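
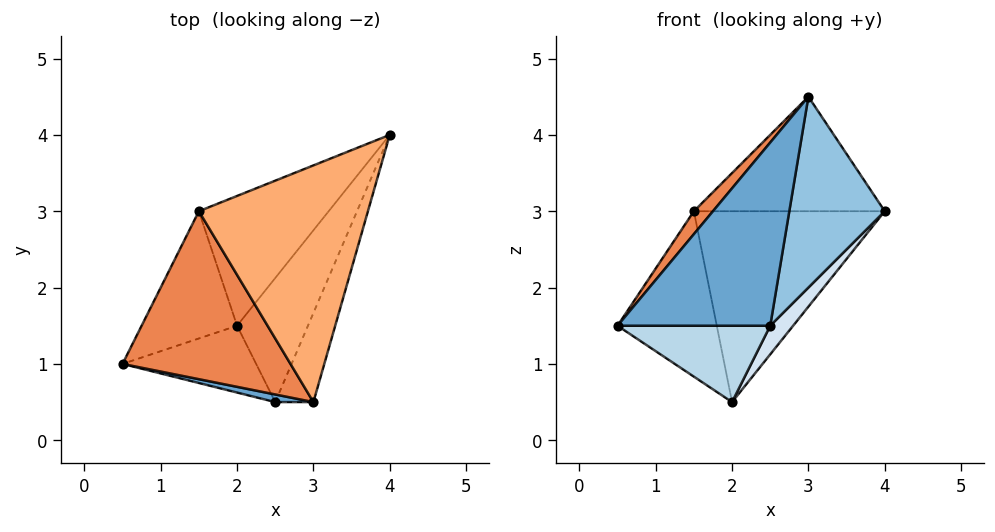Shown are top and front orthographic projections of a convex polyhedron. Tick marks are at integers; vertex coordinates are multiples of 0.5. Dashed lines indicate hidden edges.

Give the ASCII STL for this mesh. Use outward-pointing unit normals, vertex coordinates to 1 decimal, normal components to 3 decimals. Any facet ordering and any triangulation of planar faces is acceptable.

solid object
 facet normal -0.242 -0.969 0.040
  outer loop
   vertex 2.5 0.5 1.5
   vertex 3.0 0.5 4.5
   vertex 0.5 1.0 1.5
  endloop
 endfacet
 facet normal 0.930 -0.332 -0.155
  outer loop
   vertex 2.5 0.5 1.5
   vertex 4.0 4.0 3.0
   vertex 3.0 0.5 4.5
  endloop
 endfacet
 facet normal -0.185 -0.740 -0.647
  outer loop
   vertex 2.0 1.5 0.5
   vertex 2.5 0.5 1.5
   vertex 0.5 1.0 1.5
  endloop
 endfacet
 facet normal 0.832 -0.125 -0.541
  outer loop
   vertex 2.0 1.5 0.5
   vertex 4.0 4.0 3.0
   vertex 2.5 0.5 1.5
  endloop
 endfacet
 facet normal -0.772 -0.086 0.629
  outer loop
   vertex 1.5 3.0 3.0
   vertex 0.5 1.0 1.5
   vertex 3.0 0.5 4.5
  endloop
 endfacet
 facet normal -0.172 0.429 0.887
  outer loop
   vertex 1.5 3.0 3.0
   vertex 3.0 0.5 4.5
   vertex 4.0 4.0 3.0
  endloop
 endfacet
 facet normal -0.557 0.658 -0.506
  outer loop
   vertex 1.5 3.0 3.0
   vertex 2.0 1.5 0.5
   vertex 0.5 1.0 1.5
  endloop
 endfacet
 facet normal -0.314 0.785 -0.534
  outer loop
   vertex 1.5 3.0 3.0
   vertex 4.0 4.0 3.0
   vertex 2.0 1.5 0.5
  endloop
 endfacet
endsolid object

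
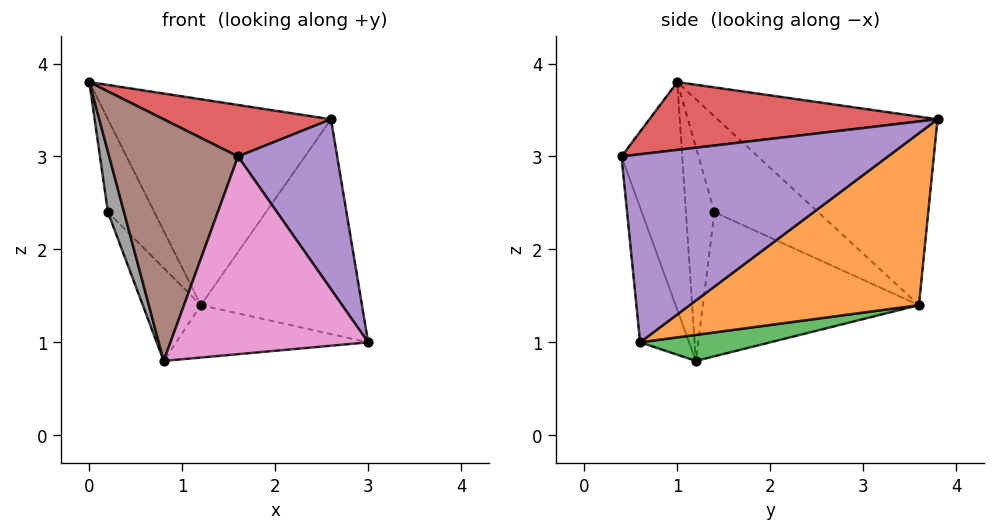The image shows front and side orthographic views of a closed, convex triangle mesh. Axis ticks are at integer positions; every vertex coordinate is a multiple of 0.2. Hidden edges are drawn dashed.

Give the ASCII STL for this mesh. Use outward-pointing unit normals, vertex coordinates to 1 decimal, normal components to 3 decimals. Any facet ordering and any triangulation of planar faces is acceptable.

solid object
 facet normal -0.647 0.656 0.387
  outer loop
   vertex 1.2 3.6 1.4
   vertex 0.0 1.0 3.8
   vertex 2.6 3.8 3.4
  endloop
 endfacet
 facet normal 0.692 0.486 -0.533
  outer loop
   vertex 1.2 3.6 1.4
   vertex 2.6 3.8 3.4
   vertex 3.0 0.6 1.0
  endloop
 endfacet
 facet normal 0.147 0.217 -0.965
  outer loop
   vertex 1.2 3.6 1.4
   vertex 3.0 0.6 1.0
   vertex 0.8 1.2 0.8
  endloop
 endfacet
 facet normal 0.371 -0.215 0.903
  outer loop
   vertex 1.6 0.4 3.0
   vertex 2.6 3.8 3.4
   vertex 0.0 1.0 3.8
  endloop
 endfacet
 facet normal 0.796 -0.296 0.528
  outer loop
   vertex 1.6 0.4 3.0
   vertex 3.0 0.6 1.0
   vertex 2.6 3.8 3.4
  endloop
 endfacet
 facet normal -0.420 -0.891 -0.171
  outer loop
   vertex 1.6 0.4 3.0
   vertex 0.0 1.0 3.8
   vertex 0.8 1.2 0.8
  endloop
 endfacet
 facet normal -0.233 -0.938 -0.257
  outer loop
   vertex 1.6 0.4 3.0
   vertex 0.8 1.2 0.8
   vertex 3.0 0.6 1.0
  endloop
 endfacet
 facet normal -0.842 -0.476 -0.256
  outer loop
   vertex 0.2 1.4 2.4
   vertex 0.8 1.2 0.8
   vertex 0.0 1.0 3.8
  endloop
 endfacet
 facet normal -0.913 0.409 -0.014
  outer loop
   vertex 0.2 1.4 2.4
   vertex 0.0 1.0 3.8
   vertex 1.2 3.6 1.4
  endloop
 endfacet
 facet normal -0.898 0.241 -0.367
  outer loop
   vertex 0.2 1.4 2.4
   vertex 1.2 3.6 1.4
   vertex 0.8 1.2 0.8
  endloop
 endfacet
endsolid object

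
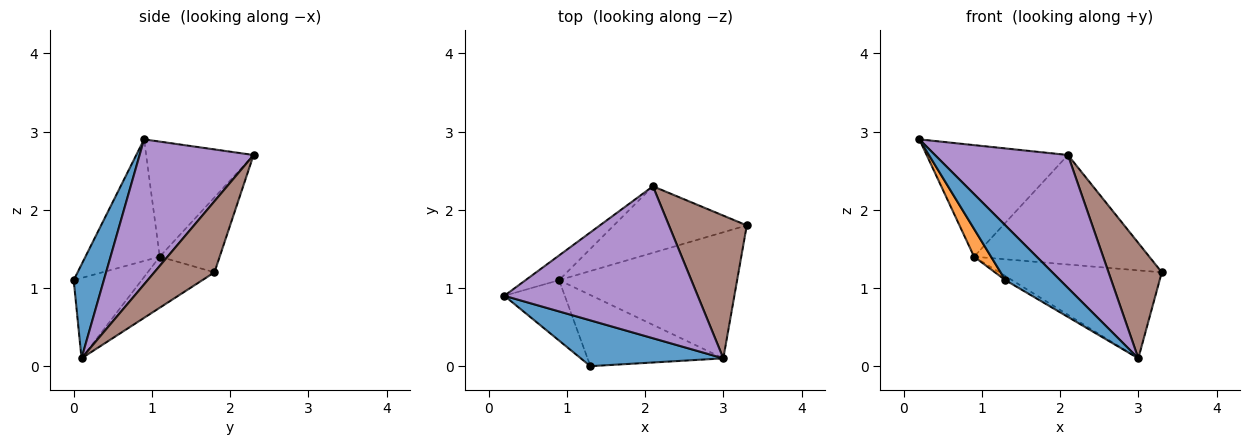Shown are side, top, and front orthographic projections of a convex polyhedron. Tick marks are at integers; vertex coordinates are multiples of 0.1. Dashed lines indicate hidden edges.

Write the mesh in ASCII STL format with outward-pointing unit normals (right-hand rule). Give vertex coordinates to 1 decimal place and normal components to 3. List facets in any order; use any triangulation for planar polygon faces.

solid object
 facet normal 0.389 -0.706 0.591
  outer loop
   vertex 1.3 0.0 1.1
   vertex 3.0 0.1 0.1
   vertex 0.2 0.9 2.9
  endloop
 endfacet
 facet normal -0.877 -0.200 -0.436
  outer loop
   vertex 0.9 1.1 1.4
   vertex 1.3 0.0 1.1
   vertex 0.2 0.9 2.9
  endloop
 endfacet
 facet normal -0.229 0.557 -0.798
  outer loop
   vertex 0.9 1.1 1.4
   vertex 3.3 1.8 1.2
   vertex 3.0 0.1 0.1
  endloop
 endfacet
 facet normal -0.509 0.050 -0.860
  outer loop
   vertex 0.9 1.1 1.4
   vertex 3.0 0.1 0.1
   vertex 1.3 0.0 1.1
  endloop
 endfacet
 facet normal 0.492 -0.573 0.655
  outer loop
   vertex 2.1 2.3 2.7
   vertex 0.2 0.9 2.9
   vertex 3.0 0.1 0.1
  endloop
 endfacet
 facet normal 0.579 -0.512 0.634
  outer loop
   vertex 2.1 2.3 2.7
   vertex 3.0 0.1 0.1
   vertex 3.3 1.8 1.2
  endloop
 endfacet
 facet normal -0.596 0.784 -0.174
  outer loop
   vertex 2.1 2.3 2.7
   vertex 0.9 1.1 1.4
   vertex 0.2 0.9 2.9
  endloop
 endfacet
 facet normal -0.281 0.820 -0.498
  outer loop
   vertex 2.1 2.3 2.7
   vertex 3.3 1.8 1.2
   vertex 0.9 1.1 1.4
  endloop
 endfacet
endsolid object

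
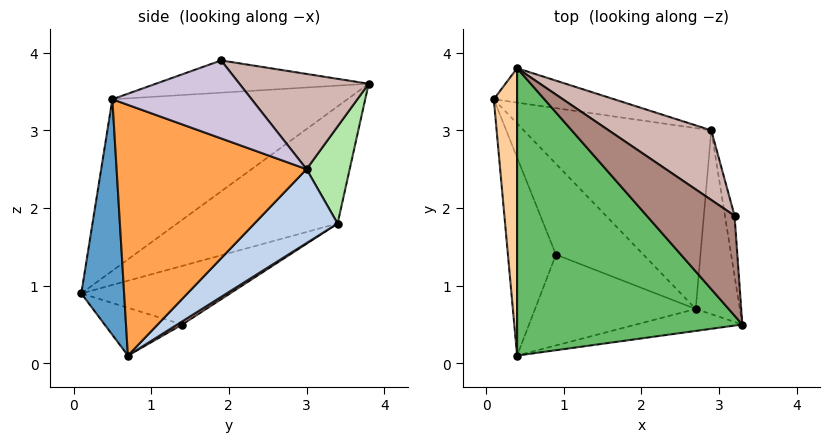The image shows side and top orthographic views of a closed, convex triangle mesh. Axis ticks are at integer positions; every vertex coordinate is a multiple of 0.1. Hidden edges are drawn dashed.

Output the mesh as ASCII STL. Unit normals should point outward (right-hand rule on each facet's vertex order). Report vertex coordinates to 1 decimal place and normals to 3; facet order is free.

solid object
 facet normal 0.219 -0.971 -0.099
  outer loop
   vertex 2.7 0.7 0.1
   vertex 3.3 0.5 3.4
   vertex 0.4 0.1 0.9
  endloop
 endfacet
 facet normal 0.267 0.684 -0.678
  outer loop
   vertex 2.9 3.0 2.5
   vertex 2.7 0.7 0.1
   vertex 0.1 3.4 1.8
  endloop
 endfacet
 facet normal 0.980 0.095 -0.173
  outer loop
   vertex 2.9 3.0 2.5
   vertex 3.3 0.5 3.4
   vertex 2.7 0.7 0.1
  endloop
 endfacet
 facet normal -0.971 -0.141 0.193
  outer loop
   vertex 0.4 3.8 3.6
   vertex 0.1 3.4 1.8
   vertex 0.4 0.1 0.9
  endloop
 endfacet
 facet normal -0.524 -0.502 0.688
  outer loop
   vertex 0.4 3.8 3.6
   vertex 0.4 0.1 0.9
   vertex 3.3 0.5 3.4
  endloop
 endfacet
 facet normal 0.197 0.950 -0.244
  outer loop
   vertex 0.4 3.8 3.6
   vertex 2.9 3.0 2.5
   vertex 0.1 3.4 1.8
  endloop
 endfacet
 facet normal -0.770 0.102 -0.630
  outer loop
   vertex 0.9 1.4 0.5
   vertex 0.4 0.1 0.9
   vertex 0.1 3.4 1.8
  endloop
 endfacet
 facet normal 0.030 0.553 -0.833
  outer loop
   vertex 0.9 1.4 0.5
   vertex 0.1 3.4 1.8
   vertex 2.7 0.7 0.1
  endloop
 endfacet
 facet normal -0.280 -0.182 -0.942
  outer loop
   vertex 0.9 1.4 0.5
   vertex 2.7 0.7 0.1
   vertex 0.4 0.1 0.9
  endloop
 endfacet
 facet normal 0.986 0.114 -0.122
  outer loop
   vertex 3.2 1.9 3.9
   vertex 3.3 0.5 3.4
   vertex 2.9 3.0 2.5
  endloop
 endfacet
 facet normal -0.324 -0.339 0.883
  outer loop
   vertex 3.2 1.9 3.9
   vertex 0.4 3.8 3.6
   vertex 3.3 0.5 3.4
  endloop
 endfacet
 facet normal 0.453 0.745 0.489
  outer loop
   vertex 3.2 1.9 3.9
   vertex 2.9 3.0 2.5
   vertex 0.4 3.8 3.6
  endloop
 endfacet
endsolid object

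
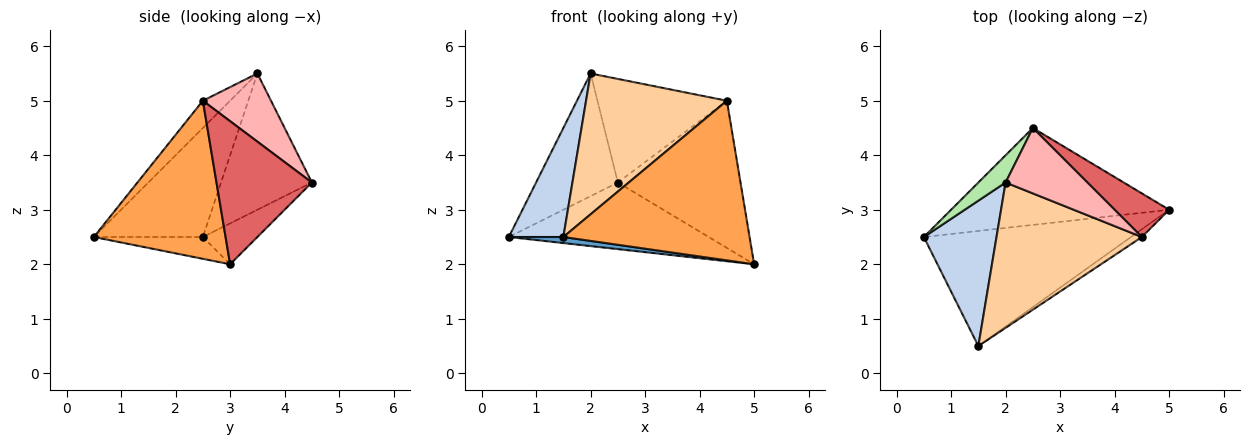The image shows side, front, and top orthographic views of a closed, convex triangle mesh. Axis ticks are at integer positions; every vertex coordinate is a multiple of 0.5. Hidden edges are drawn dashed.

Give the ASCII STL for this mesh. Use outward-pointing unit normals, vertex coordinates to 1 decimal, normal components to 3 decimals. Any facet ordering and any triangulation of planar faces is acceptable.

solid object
 facet normal -0.105 -0.052 -0.993
  outer loop
   vertex 1.5 0.5 2.5
   vertex 0.5 2.5 2.5
   vertex 5.0 3.0 2.0
  endloop
 endfacet
 facet normal -0.768 -0.384 0.512
  outer loop
   vertex 2.0 3.5 5.5
   vertex 0.5 2.5 2.5
   vertex 1.5 0.5 2.5
  endloop
 endfacet
 facet normal 0.577 -0.816 -0.040
  outer loop
   vertex 4.5 2.5 5.0
   vertex 1.5 0.5 2.5
   vertex 5.0 3.0 2.0
  endloop
 endfacet
 facet normal -0.133 -0.690 0.712
  outer loop
   vertex 4.5 2.5 5.0
   vertex 2.0 3.5 5.5
   vertex 1.5 0.5 2.5
  endloop
 endfacet
 facet normal -0.153 0.560 -0.814
  outer loop
   vertex 2.5 4.5 3.5
   vertex 5.0 3.0 2.0
   vertex 0.5 2.5 2.5
  endloop
 endfacet
 facet normal -0.735 0.662 0.147
  outer loop
   vertex 2.5 4.5 3.5
   vertex 0.5 2.5 2.5
   vertex 2.0 3.5 5.5
  endloop
 endfacet
 facet normal 0.598 0.769 0.228
  outer loop
   vertex 2.5 4.5 3.5
   vertex 4.5 2.5 5.0
   vertex 5.0 3.0 2.0
  endloop
 endfacet
 facet normal 0.407 0.772 0.488
  outer loop
   vertex 2.5 4.5 3.5
   vertex 2.0 3.5 5.5
   vertex 4.5 2.5 5.0
  endloop
 endfacet
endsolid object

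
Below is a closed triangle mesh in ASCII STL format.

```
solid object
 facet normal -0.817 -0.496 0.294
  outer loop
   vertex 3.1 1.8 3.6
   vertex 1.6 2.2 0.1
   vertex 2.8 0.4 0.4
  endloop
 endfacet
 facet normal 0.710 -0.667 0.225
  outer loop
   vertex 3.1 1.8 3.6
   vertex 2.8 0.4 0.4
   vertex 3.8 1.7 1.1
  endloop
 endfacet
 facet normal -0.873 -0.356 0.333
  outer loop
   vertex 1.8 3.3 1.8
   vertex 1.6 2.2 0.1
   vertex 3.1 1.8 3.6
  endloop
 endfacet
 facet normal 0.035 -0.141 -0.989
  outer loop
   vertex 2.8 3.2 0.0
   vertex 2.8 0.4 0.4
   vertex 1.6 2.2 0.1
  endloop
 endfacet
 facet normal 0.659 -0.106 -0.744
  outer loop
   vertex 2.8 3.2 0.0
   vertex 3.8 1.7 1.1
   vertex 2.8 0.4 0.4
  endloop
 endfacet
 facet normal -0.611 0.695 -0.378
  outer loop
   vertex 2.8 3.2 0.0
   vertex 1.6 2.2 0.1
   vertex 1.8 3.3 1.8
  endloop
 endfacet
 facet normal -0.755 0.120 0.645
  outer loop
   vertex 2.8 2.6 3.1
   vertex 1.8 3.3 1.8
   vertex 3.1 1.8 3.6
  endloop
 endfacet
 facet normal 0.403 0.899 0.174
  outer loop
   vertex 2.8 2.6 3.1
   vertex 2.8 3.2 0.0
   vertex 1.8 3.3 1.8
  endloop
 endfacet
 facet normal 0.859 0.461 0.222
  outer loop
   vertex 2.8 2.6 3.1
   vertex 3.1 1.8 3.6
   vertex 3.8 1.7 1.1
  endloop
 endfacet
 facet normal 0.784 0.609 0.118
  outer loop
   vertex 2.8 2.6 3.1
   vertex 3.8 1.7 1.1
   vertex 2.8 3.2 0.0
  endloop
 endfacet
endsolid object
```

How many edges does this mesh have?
15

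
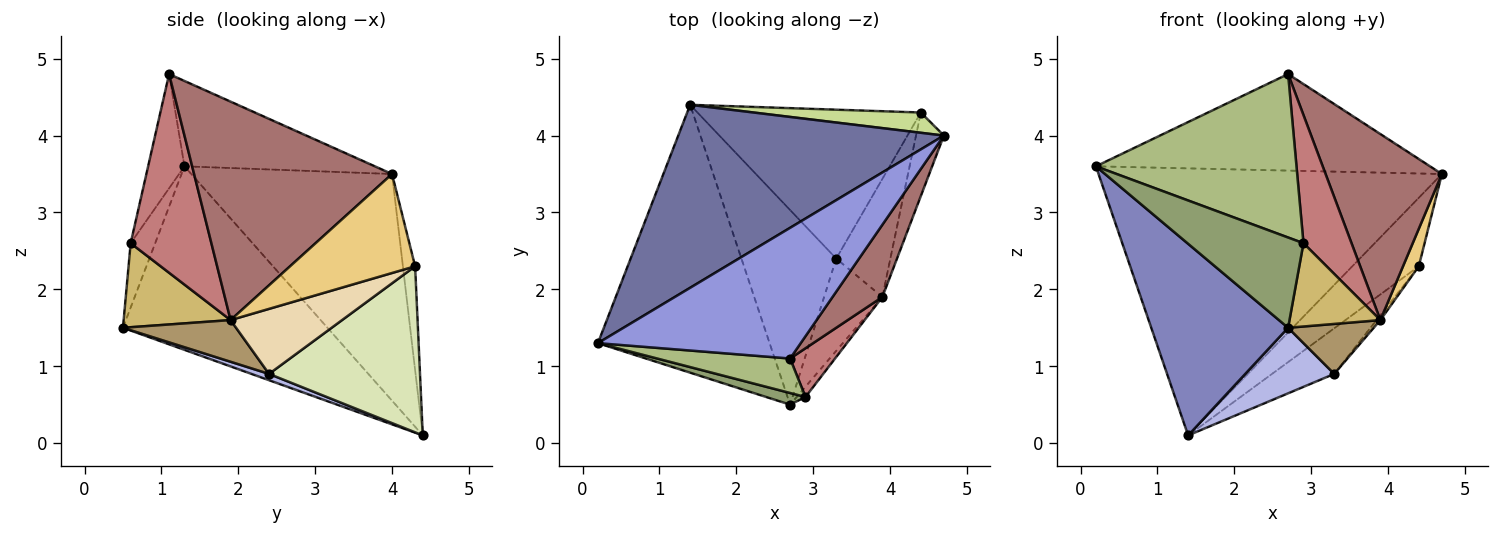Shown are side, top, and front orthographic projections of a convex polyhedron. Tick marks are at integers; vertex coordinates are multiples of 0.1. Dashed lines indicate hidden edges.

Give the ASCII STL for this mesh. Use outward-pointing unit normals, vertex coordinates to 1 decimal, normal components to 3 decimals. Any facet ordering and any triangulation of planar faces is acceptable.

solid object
 facet normal -0.434 0.743 0.509
  outer loop
   vertex 1.4 4.4 0.1
   vertex 0.2 1.3 3.6
   vertex 4.7 4.0 3.5
  endloop
 endfacet
 facet normal -0.656 -0.439 -0.614
  outer loop
   vertex 2.7 0.5 1.5
   vertex 0.2 1.3 3.6
   vertex 1.4 4.4 0.1
  endloop
 endfacet
 facet normal -0.321 0.563 0.762
  outer loop
   vertex 2.7 1.1 4.8
   vertex 4.7 4.0 3.5
   vertex 0.2 1.3 3.6
  endloop
 endfacet
 facet normal 0.063 -0.319 -0.946
  outer loop
   vertex 3.3 2.4 0.9
   vertex 2.7 0.5 1.5
   vertex 1.4 4.4 0.1
  endloop
 endfacet
 facet normal -0.205 -0.971 0.126
  outer loop
   vertex 2.9 0.6 2.6
   vertex 0.2 1.3 3.6
   vertex 2.7 0.5 1.5
  endloop
 endfacet
 facet normal -0.175 -0.963 0.203
  outer loop
   vertex 2.9 0.6 2.6
   vertex 2.7 1.1 4.8
   vertex 0.2 1.3 3.6
  endloop
 endfacet
 facet normal -0.173 0.944 0.279
  outer loop
   vertex 4.4 4.3 2.3
   vertex 1.4 4.4 0.1
   vertex 4.7 4.0 3.5
  endloop
 endfacet
 facet normal 0.579 0.239 -0.779
  outer loop
   vertex 4.4 4.3 2.3
   vertex 3.3 2.4 0.9
   vertex 1.4 4.4 0.1
  endloop
 endfacet
 facet normal 0.532 -0.403 -0.744
  outer loop
   vertex 3.9 1.9 1.6
   vertex 2.7 0.5 1.5
   vertex 3.3 2.4 0.9
  endloop
 endfacet
 facet normal 0.760 -0.645 -0.079
  outer loop
   vertex 3.9 1.9 1.6
   vertex 2.9 0.6 2.6
   vertex 2.7 0.5 1.5
  endloop
 endfacet
 facet normal 0.956 -0.121 -0.269
  outer loop
   vertex 3.9 1.9 1.6
   vertex 4.4 4.3 2.3
   vertex 4.7 4.0 3.5
  endloop
 endfacet
 facet normal 0.768 0.026 -0.640
  outer loop
   vertex 3.9 1.9 1.6
   vertex 3.3 2.4 0.9
   vertex 4.4 4.3 2.3
  endloop
 endfacet
 facet normal 0.846 -0.497 0.193
  outer loop
   vertex 3.9 1.9 1.6
   vertex 4.7 4.0 3.5
   vertex 2.7 1.1 4.8
  endloop
 endfacet
 facet normal 0.844 -0.502 0.191
  outer loop
   vertex 3.9 1.9 1.6
   vertex 2.7 1.1 4.8
   vertex 2.9 0.6 2.6
  endloop
 endfacet
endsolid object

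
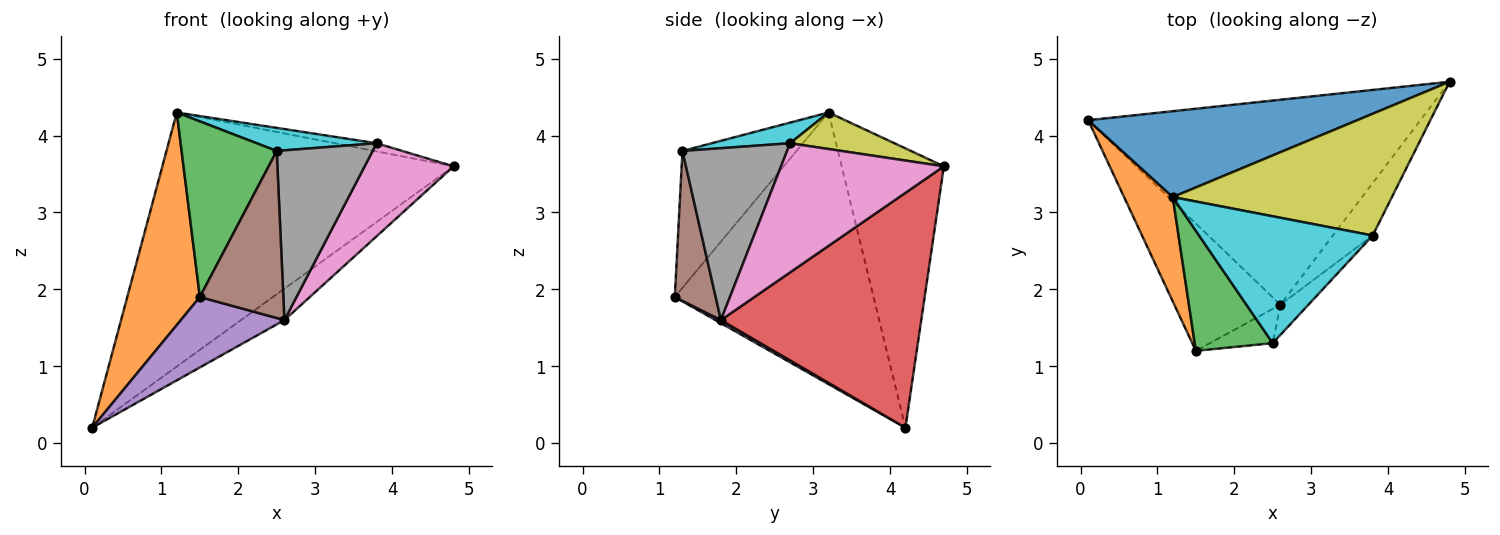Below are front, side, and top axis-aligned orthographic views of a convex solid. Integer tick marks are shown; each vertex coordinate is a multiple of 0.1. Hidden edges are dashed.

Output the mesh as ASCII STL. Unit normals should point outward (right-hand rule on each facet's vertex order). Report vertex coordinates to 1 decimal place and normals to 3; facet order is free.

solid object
 facet normal -0.315 0.899 0.304
  outer loop
   vertex 1.2 3.2 4.3
   vertex 4.8 4.7 3.6
   vertex 0.1 4.2 0.2
  endloop
 endfacet
 facet normal -0.926 -0.338 0.166
  outer loop
   vertex 1.2 3.2 4.3
   vertex 0.1 4.2 0.2
   vertex 1.5 1.2 1.9
  endloop
 endfacet
 facet normal -0.703 -0.587 0.401
  outer loop
   vertex 2.5 1.3 3.8
   vertex 1.2 3.2 4.3
   vertex 1.5 1.2 1.9
  endloop
 endfacet
 facet normal 0.573 0.124 -0.810
  outer loop
   vertex 2.6 1.8 1.6
   vertex 0.1 4.2 0.2
   vertex 4.8 4.7 3.6
  endloop
 endfacet
 facet normal 0.025 -0.484 -0.875
  outer loop
   vertex 2.6 1.8 1.6
   vertex 1.5 1.2 1.9
   vertex 0.1 4.2 0.2
  endloop
 endfacet
 facet normal 0.432 -0.883 -0.181
  outer loop
   vertex 2.6 1.8 1.6
   vertex 2.5 1.3 3.8
   vertex 1.5 1.2 1.9
  endloop
 endfacet
 facet normal 0.847 -0.463 -0.261
  outer loop
   vertex 3.8 2.7 3.9
   vertex 2.6 1.8 1.6
   vertex 4.8 4.7 3.6
  endloop
 endfacet
 facet normal 0.732 -0.671 -0.119
  outer loop
   vertex 3.8 2.7 3.9
   vertex 2.5 1.3 3.8
   vertex 2.6 1.8 1.6
  endloop
 endfacet
 facet normal 0.164 0.066 0.984
  outer loop
   vertex 3.8 2.7 3.9
   vertex 4.8 4.7 3.6
   vertex 1.2 3.2 4.3
  endloop
 endfacet
 facet normal 0.116 -0.178 0.977
  outer loop
   vertex 3.8 2.7 3.9
   vertex 1.2 3.2 4.3
   vertex 2.5 1.3 3.8
  endloop
 endfacet
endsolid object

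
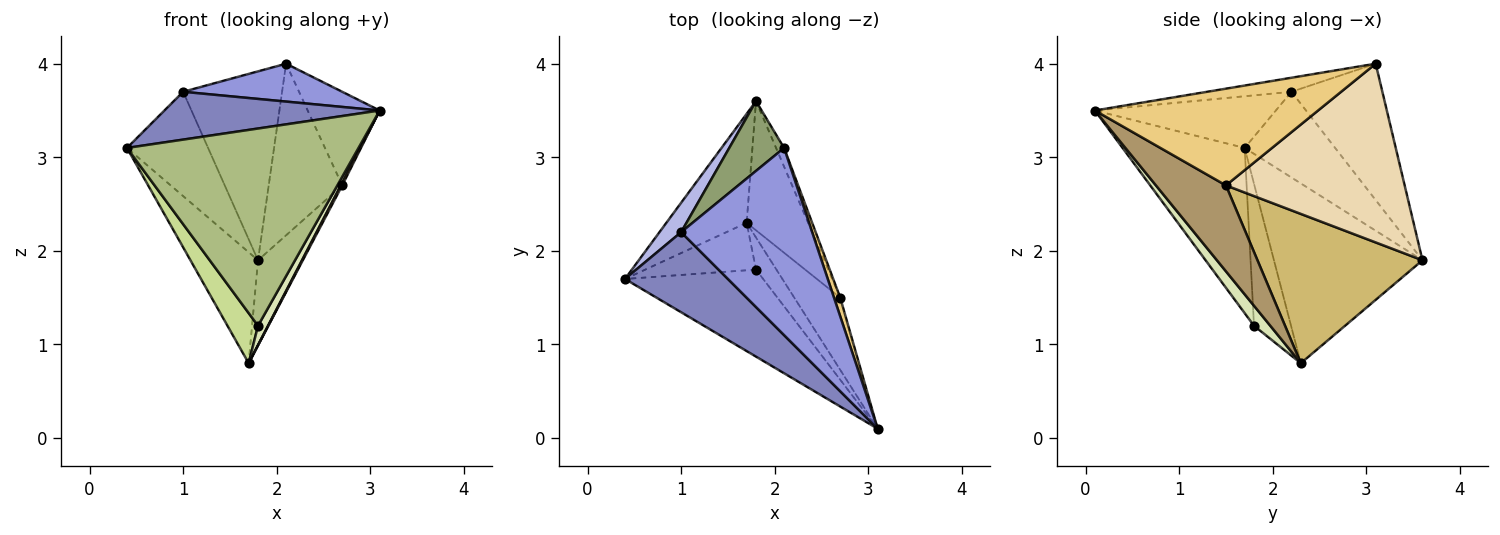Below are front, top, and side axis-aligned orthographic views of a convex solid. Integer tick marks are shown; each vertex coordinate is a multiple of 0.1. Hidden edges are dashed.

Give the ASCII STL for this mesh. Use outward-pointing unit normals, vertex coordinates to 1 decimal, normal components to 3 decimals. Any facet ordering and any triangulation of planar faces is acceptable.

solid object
 facet normal -0.843 0.384 -0.377
  outer loop
   vertex 1.7 2.3 0.8
   vertex 0.4 1.7 3.1
   vertex 1.8 3.6 1.9
  endloop
 endfacet
 facet normal -0.396 -0.471 0.788
  outer loop
   vertex 1.0 2.2 3.7
   vertex 0.4 1.7 3.1
   vertex 3.1 0.1 3.5
  endloop
 endfacet
 facet normal -0.104 -0.197 0.975
  outer loop
   vertex 1.0 2.2 3.7
   vertex 3.1 0.1 3.5
   vertex 2.1 3.1 4.0
  endloop
 endfacet
 facet normal -0.732 0.656 0.185
  outer loop
   vertex 1.0 2.2 3.7
   vertex 1.8 3.6 1.9
   vertex 0.4 1.7 3.1
  endloop
 endfacet
 facet normal -0.653 0.711 0.262
  outer loop
   vertex 1.0 2.2 3.7
   vertex 2.1 3.1 4.0
   vertex 1.8 3.6 1.9
  endloop
 endfacet
 facet normal -0.434 -0.824 -0.364
  outer loop
   vertex 1.8 1.8 1.2
   vertex 3.1 0.1 3.5
   vertex 0.4 1.7 3.1
  endloop
 endfacet
 facet normal -0.661 -0.545 -0.516
  outer loop
   vertex 1.8 1.8 1.2
   vertex 0.4 1.7 3.1
   vertex 1.7 2.3 0.8
  endloop
 endfacet
 facet normal 0.642 -0.396 -0.656
  outer loop
   vertex 1.8 1.8 1.2
   vertex 1.7 2.3 0.8
   vertex 3.1 0.1 3.5
  endloop
 endfacet
 facet normal 0.882 -0.017 -0.471
  outer loop
   vertex 2.7 1.5 2.7
   vertex 3.1 0.1 3.5
   vertex 1.7 2.3 0.8
  endloop
 endfacet
 facet normal 0.897 0.244 -0.369
  outer loop
   vertex 2.7 1.5 2.7
   vertex 1.7 2.3 0.8
   vertex 1.8 3.6 1.9
  endloop
 endfacet
 facet normal 0.950 0.306 0.061
  outer loop
   vertex 2.7 1.5 2.7
   vertex 2.1 3.1 4.0
   vertex 3.1 0.1 3.5
  endloop
 endfacet
 facet normal 0.924 0.380 -0.041
  outer loop
   vertex 2.7 1.5 2.7
   vertex 1.8 3.6 1.9
   vertex 2.1 3.1 4.0
  endloop
 endfacet
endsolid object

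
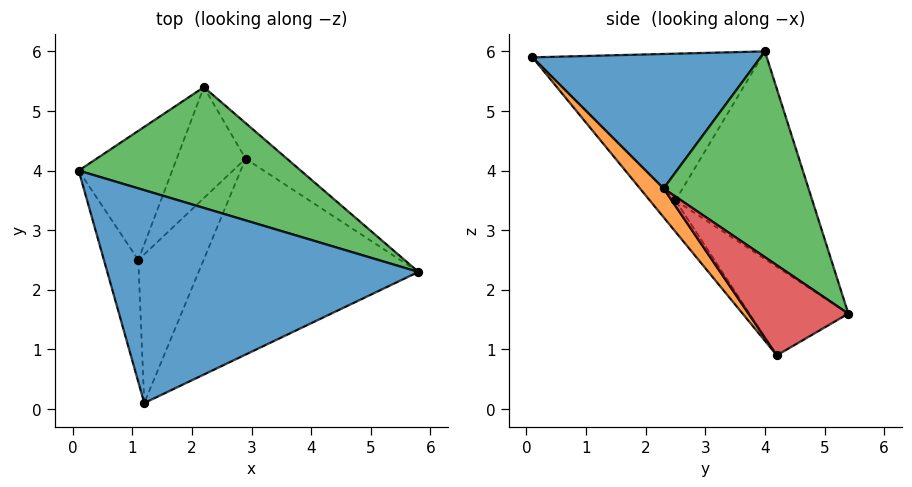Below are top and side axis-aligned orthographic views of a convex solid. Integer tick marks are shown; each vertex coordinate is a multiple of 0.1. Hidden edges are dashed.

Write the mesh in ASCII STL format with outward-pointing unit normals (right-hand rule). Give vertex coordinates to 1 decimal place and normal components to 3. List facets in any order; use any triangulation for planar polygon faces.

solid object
 facet normal 0.395 0.088 0.914
  outer loop
   vertex 1.2 0.1 5.9
   vertex 5.8 2.3 3.7
   vertex 0.1 4.0 6.0
  endloop
 endfacet
 facet normal 0.081 -0.784 -0.615
  outer loop
   vertex 2.9 4.2 0.9
   vertex 5.8 2.3 3.7
   vertex 1.2 0.1 5.9
  endloop
 endfacet
 facet normal 0.417 0.789 0.450
  outer loop
   vertex 2.2 5.4 1.6
   vertex 0.1 4.0 6.0
   vertex 5.8 2.3 3.7
  endloop
 endfacet
 facet normal 0.719 0.612 -0.330
  outer loop
   vertex 2.2 5.4 1.6
   vertex 5.8 2.3 3.7
   vertex 2.9 4.2 0.9
  endloop
 endfacet
 facet normal -0.940 -0.260 -0.220
  outer loop
   vertex 1.1 2.5 3.5
   vertex 1.2 0.1 5.9
   vertex 0.1 4.0 6.0
  endloop
 endfacet
 facet normal -0.319 -0.677 -0.663
  outer loop
   vertex 1.1 2.5 3.5
   vertex 2.9 4.2 0.9
   vertex 1.2 0.1 5.9
  endloop
 endfacet
 facet normal -0.909 0.077 -0.410
  outer loop
   vertex 1.1 2.5 3.5
   vertex 0.1 4.0 6.0
   vertex 2.2 5.4 1.6
  endloop
 endfacet
 facet normal -0.785 -0.102 -0.610
  outer loop
   vertex 1.1 2.5 3.5
   vertex 2.2 5.4 1.6
   vertex 2.9 4.2 0.9
  endloop
 endfacet
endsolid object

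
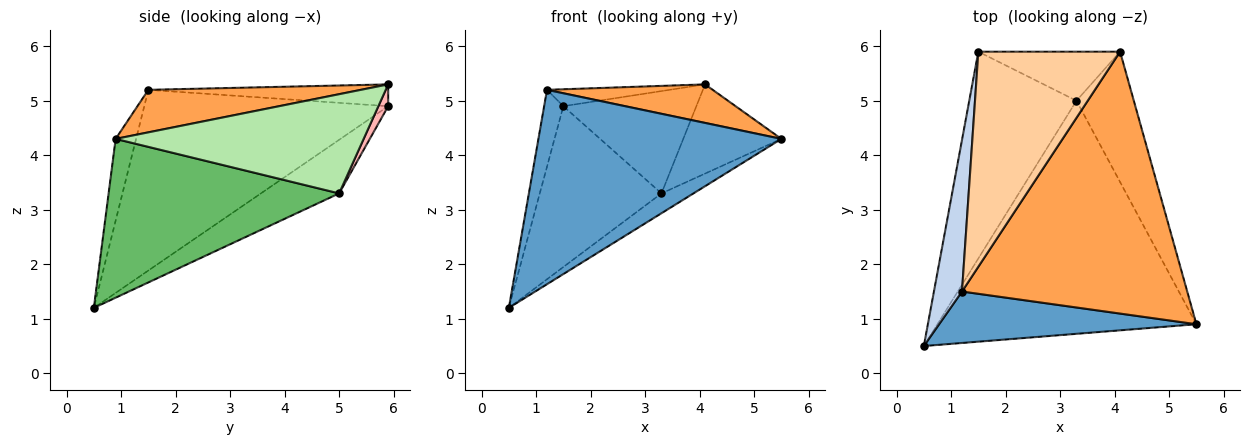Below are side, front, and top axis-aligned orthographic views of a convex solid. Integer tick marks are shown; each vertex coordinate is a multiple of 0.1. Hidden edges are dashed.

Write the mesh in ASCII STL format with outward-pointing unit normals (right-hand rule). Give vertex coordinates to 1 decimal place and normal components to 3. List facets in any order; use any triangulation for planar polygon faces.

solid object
 facet normal -0.081 -0.964 0.255
  outer loop
   vertex 1.2 1.5 5.2
   vertex 0.5 0.5 1.2
   vertex 5.5 0.9 4.3
  endloop
 endfacet
 facet normal -0.985 0.078 0.153
  outer loop
   vertex 1.2 1.5 5.2
   vertex 1.5 5.9 4.9
   vertex 0.5 0.5 1.2
  endloop
 endfacet
 facet normal 0.184 -0.143 0.973
  outer loop
   vertex 1.2 1.5 5.2
   vertex 5.5 0.9 4.3
   vertex 4.1 5.9 5.3
  endloop
 endfacet
 facet normal -0.152 0.078 0.985
  outer loop
   vertex 1.2 1.5 5.2
   vertex 4.1 5.9 5.3
   vertex 1.5 5.9 4.9
  endloop
 endfacet
 facet normal 0.521 0.072 -0.850
  outer loop
   vertex 3.3 5.0 3.3
   vertex 5.5 0.9 4.3
   vertex 0.5 0.5 1.2
  endloop
 endfacet
 facet normal 0.819 0.324 -0.473
  outer loop
   vertex 3.3 5.0 3.3
   vertex 4.1 5.9 5.3
   vertex 5.5 0.9 4.3
  endloop
 endfacet
 facet normal -0.367 0.571 -0.734
  outer loop
   vertex 3.3 5.0 3.3
   vertex 0.5 0.5 1.2
   vertex 1.5 5.9 4.9
  endloop
 endfacet
 facet normal 0.066 0.900 -0.431
  outer loop
   vertex 3.3 5.0 3.3
   vertex 1.5 5.9 4.9
   vertex 4.1 5.9 5.3
  endloop
 endfacet
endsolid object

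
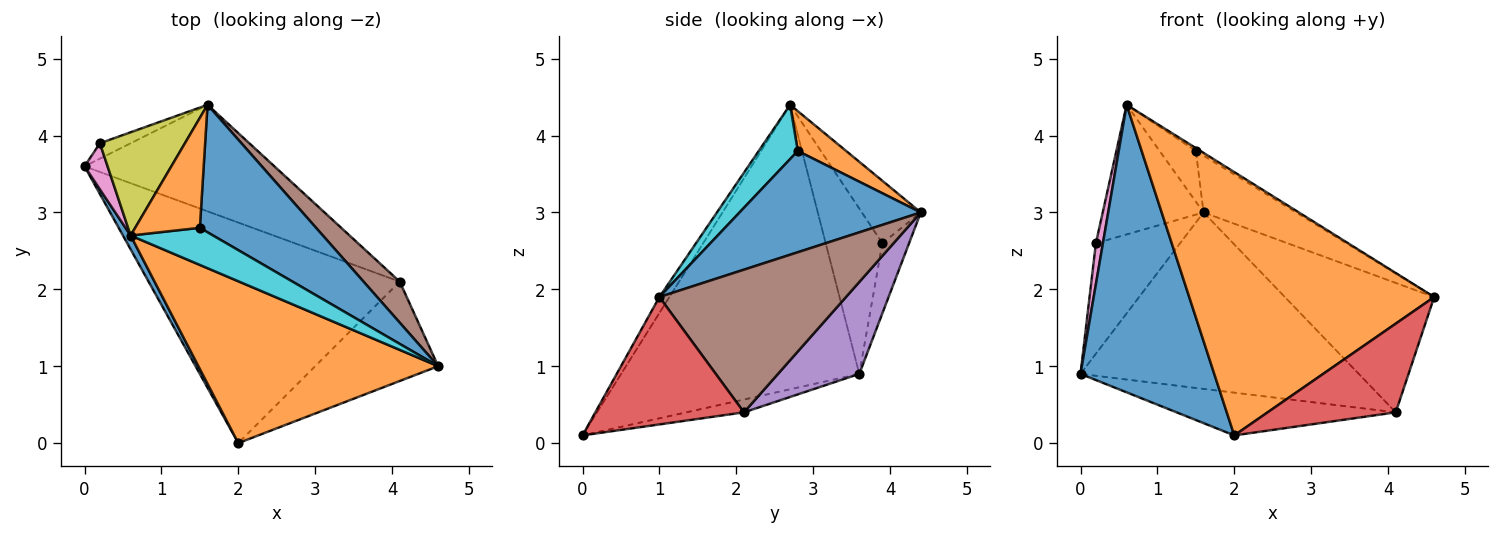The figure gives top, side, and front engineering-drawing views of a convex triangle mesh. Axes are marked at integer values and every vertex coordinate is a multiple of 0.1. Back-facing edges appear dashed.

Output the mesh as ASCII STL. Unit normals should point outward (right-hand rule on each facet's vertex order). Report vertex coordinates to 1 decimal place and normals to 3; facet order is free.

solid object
 facet normal -0.872 -0.490 0.024
  outer loop
   vertex 0.6 2.7 4.4
   vertex 0.0 3.6 0.9
   vertex 2.0 0.0 0.1
  endloop
 endfacet
 facet normal -0.035 -0.851 0.523
  outer loop
   vertex 0.6 2.7 4.4
   vertex 2.0 0.0 0.1
   vertex 4.6 1.0 1.9
  endloop
 endfacet
 facet normal -0.050 0.190 -0.980
  outer loop
   vertex 4.1 2.1 0.4
   vertex 2.0 0.0 0.1
   vertex 0.0 3.6 0.9
  endloop
 endfacet
 facet normal 0.611 -0.527 -0.590
  outer loop
   vertex 4.1 2.1 0.4
   vertex 4.6 1.0 1.9
   vertex 2.0 0.0 0.1
  endloop
 endfacet
 facet normal 0.243 0.831 -0.501
  outer loop
   vertex 4.1 2.1 0.4
   vertex 0.0 3.6 0.9
   vertex 1.6 4.4 3.0
  endloop
 endfacet
 facet normal 0.766 0.613 0.194
  outer loop
   vertex 4.1 2.1 0.4
   vertex 1.6 4.4 3.0
   vertex 4.6 1.0 1.9
  endloop
 endfacet
 facet normal -0.983 -0.122 0.137
  outer loop
   vertex 0.2 3.9 2.6
   vertex 0.0 3.6 0.9
   vertex 0.6 2.7 4.4
  endloop
 endfacet
 facet normal -0.300 0.945 -0.131
  outer loop
   vertex 0.2 3.9 2.6
   vertex 1.6 4.4 3.0
   vertex 0.0 3.6 0.9
  endloop
 endfacet
 facet normal -0.416 0.711 0.567
  outer loop
   vertex 0.2 3.9 2.6
   vertex 0.6 2.7 4.4
   vertex 1.6 4.4 3.0
  endloop
 endfacet
 facet normal 0.549 0.065 0.834
  outer loop
   vertex 1.5 2.8 3.8
   vertex 0.6 2.7 4.4
   vertex 4.6 1.0 1.9
  endloop
 endfacet
 facet normal 0.623 0.318 0.715
  outer loop
   vertex 1.5 2.8 3.8
   vertex 4.6 1.0 1.9
   vertex 1.6 4.4 3.0
  endloop
 endfacet
 facet normal 0.488 0.366 0.793
  outer loop
   vertex 1.5 2.8 3.8
   vertex 1.6 4.4 3.0
   vertex 0.6 2.7 4.4
  endloop
 endfacet
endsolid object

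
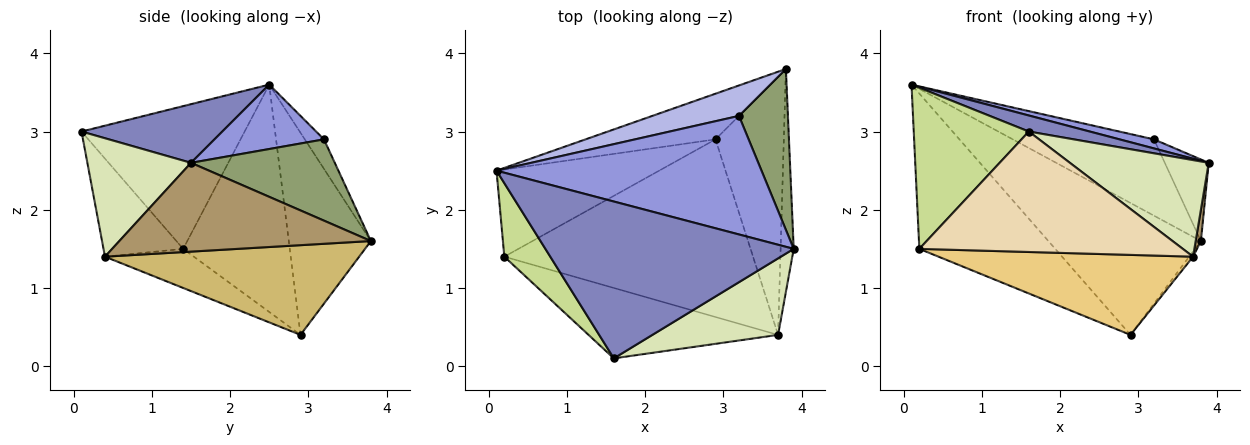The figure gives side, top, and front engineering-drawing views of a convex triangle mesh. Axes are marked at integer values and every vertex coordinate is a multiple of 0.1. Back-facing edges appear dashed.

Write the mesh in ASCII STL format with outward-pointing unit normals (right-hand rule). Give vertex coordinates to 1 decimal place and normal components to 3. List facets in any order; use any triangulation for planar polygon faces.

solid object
 facet normal -0.454 0.842 -0.292
  outer loop
   vertex 2.9 2.9 0.4
   vertex 0.1 2.5 3.6
   vertex 3.8 3.8 1.6
  endloop
 endfacet
 facet normal 0.229 -0.099 0.968
  outer loop
   vertex 1.6 0.1 3.0
   vertex 3.9 1.5 2.6
   vertex 0.1 2.5 3.6
  endloop
 endfacet
 facet normal 0.236 -0.074 0.969
  outer loop
   vertex 3.2 3.2 2.9
   vertex 0.1 2.5 3.6
   vertex 3.9 1.5 2.6
  endloop
 endfacet
 facet normal -0.125 0.922 0.368
  outer loop
   vertex 3.2 3.2 2.9
   vertex 3.8 3.8 1.6
   vertex 0.1 2.5 3.6
  endloop
 endfacet
 facet normal 0.829 0.253 0.499
  outer loop
   vertex 3.2 3.2 2.9
   vertex 3.9 1.5 2.6
   vertex 3.8 3.8 1.6
  endloop
 endfacet
 facet normal -0.564 0.720 -0.404
  outer loop
   vertex 0.2 1.4 1.5
   vertex 0.1 2.5 3.6
   vertex 2.9 2.9 0.4
  endloop
 endfacet
 facet normal -0.790 -0.557 0.254
  outer loop
   vertex 0.2 1.4 1.5
   vertex 1.6 0.1 3.0
   vertex 0.1 2.5 3.6
  endloop
 endfacet
 facet normal 0.505 -0.677 0.536
  outer loop
   vertex 3.7 0.4 1.4
   vertex 3.9 1.5 2.6
   vertex 1.6 0.1 3.0
  endloop
 endfacet
 facet normal 0.989 -0.020 -0.146
  outer loop
   vertex 3.7 0.4 1.4
   vertex 3.8 3.8 1.6
   vertex 3.9 1.5 2.6
  endloop
 endfacet
 facet normal 0.796 0.012 -0.606
  outer loop
   vertex 3.7 0.4 1.4
   vertex 2.9 2.9 0.4
   vertex 3.8 3.8 1.6
  endloop
 endfacet
 facet normal -0.142 -0.406 -0.903
  outer loop
   vertex 3.7 0.4 1.4
   vertex 0.2 1.4 1.5
   vertex 2.9 2.9 0.4
  endloop
 endfacet
 facet normal -0.253 -0.835 -0.488
  outer loop
   vertex 3.7 0.4 1.4
   vertex 1.6 0.1 3.0
   vertex 0.2 1.4 1.5
  endloop
 endfacet
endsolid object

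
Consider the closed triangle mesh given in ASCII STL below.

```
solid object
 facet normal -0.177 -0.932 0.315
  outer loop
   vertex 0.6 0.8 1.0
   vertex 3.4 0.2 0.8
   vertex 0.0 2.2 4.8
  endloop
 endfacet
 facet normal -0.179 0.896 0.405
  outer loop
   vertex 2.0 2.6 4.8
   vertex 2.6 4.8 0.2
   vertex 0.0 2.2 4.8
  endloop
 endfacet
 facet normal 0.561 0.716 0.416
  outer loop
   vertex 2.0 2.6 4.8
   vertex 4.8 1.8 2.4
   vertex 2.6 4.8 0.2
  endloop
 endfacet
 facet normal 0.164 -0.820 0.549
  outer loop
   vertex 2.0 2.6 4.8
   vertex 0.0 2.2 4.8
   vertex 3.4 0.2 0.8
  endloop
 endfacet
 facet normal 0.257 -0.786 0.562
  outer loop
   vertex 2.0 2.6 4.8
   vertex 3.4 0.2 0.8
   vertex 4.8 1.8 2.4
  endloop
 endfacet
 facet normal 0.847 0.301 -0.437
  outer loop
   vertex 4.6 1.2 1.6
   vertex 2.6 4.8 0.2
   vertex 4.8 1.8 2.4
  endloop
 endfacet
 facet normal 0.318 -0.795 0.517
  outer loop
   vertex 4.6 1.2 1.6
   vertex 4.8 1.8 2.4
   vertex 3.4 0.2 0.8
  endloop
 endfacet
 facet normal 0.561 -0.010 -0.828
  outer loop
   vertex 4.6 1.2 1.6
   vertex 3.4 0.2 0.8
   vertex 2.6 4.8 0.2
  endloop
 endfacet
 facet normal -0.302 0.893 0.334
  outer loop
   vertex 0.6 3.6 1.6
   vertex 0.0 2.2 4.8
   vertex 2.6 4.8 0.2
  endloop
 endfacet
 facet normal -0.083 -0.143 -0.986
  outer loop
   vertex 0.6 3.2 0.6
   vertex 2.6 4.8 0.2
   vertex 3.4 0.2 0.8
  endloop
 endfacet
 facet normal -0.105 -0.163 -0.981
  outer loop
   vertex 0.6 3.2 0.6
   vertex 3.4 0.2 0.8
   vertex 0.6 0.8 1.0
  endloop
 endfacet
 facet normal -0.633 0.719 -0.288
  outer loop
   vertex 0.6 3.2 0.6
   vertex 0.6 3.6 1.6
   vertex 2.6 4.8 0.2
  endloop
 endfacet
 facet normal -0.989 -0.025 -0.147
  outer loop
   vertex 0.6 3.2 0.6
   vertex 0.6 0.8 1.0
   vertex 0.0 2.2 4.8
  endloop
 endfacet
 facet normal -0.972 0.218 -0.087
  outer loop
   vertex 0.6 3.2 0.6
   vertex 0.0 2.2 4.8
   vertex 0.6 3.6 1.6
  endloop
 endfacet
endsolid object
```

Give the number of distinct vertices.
9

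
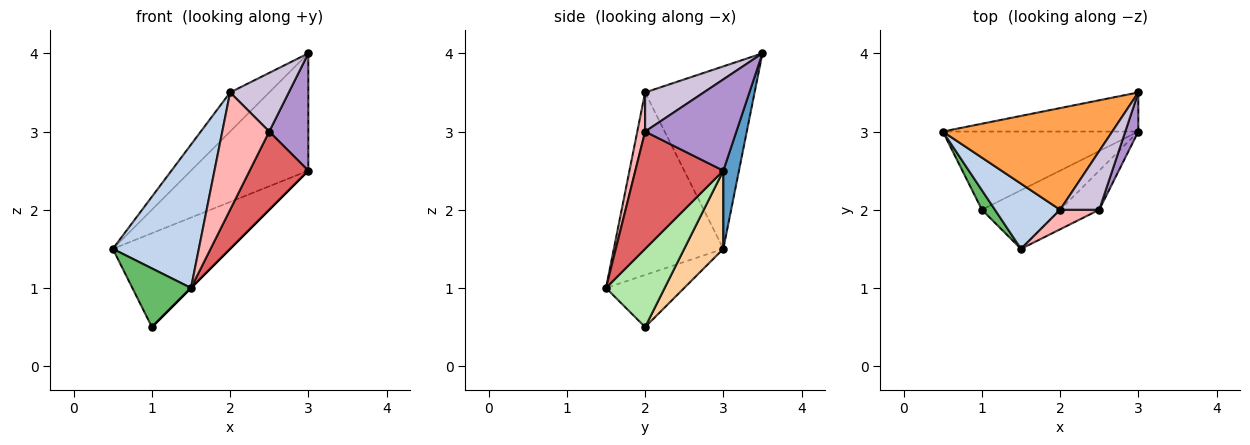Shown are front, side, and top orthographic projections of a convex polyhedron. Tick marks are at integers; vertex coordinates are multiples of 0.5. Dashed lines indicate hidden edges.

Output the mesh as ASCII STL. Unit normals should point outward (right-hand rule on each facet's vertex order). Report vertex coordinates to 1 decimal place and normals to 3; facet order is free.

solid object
 facet normal 0.125 0.941 -0.314
  outer loop
   vertex 3.0 3.5 4.0
   vertex 3.0 3.0 2.5
   vertex 0.5 3.0 1.5
  endloop
 endfacet
 facet normal -0.757 -0.595 0.270
  outer loop
   vertex 2.0 2.0 3.5
   vertex 0.5 3.0 1.5
   vertex 1.5 1.5 1.0
  endloop
 endfacet
 facet normal -0.709 0.253 0.658
  outer loop
   vertex 2.0 2.0 3.5
   vertex 3.0 3.5 4.0
   vertex 0.5 3.0 1.5
  endloop
 endfacet
 facet normal 0.248 0.744 -0.620
  outer loop
   vertex 1.0 2.0 0.5
   vertex 0.5 3.0 1.5
   vertex 3.0 3.0 2.5
  endloop
 endfacet
 facet normal -0.784 -0.588 0.196
  outer loop
   vertex 1.0 2.0 0.5
   vertex 1.5 1.5 1.0
   vertex 0.5 3.0 1.5
  endloop
 endfacet
 facet normal 0.707 0.000 -0.707
  outer loop
   vertex 1.0 2.0 0.5
   vertex 3.0 3.0 2.5
   vertex 1.5 1.5 1.0
  endloop
 endfacet
 facet normal 0.802 -0.535 -0.267
  outer loop
   vertex 2.5 2.0 3.0
   vertex 1.5 1.5 1.0
   vertex 3.0 3.0 2.5
  endloop
 endfacet
 facet normal 0.162 -0.973 0.162
  outer loop
   vertex 2.5 2.0 3.0
   vertex 2.0 2.0 3.5
   vertex 1.5 1.5 1.0
  endloop
 endfacet
 facet normal 0.911 -0.391 0.130
  outer loop
   vertex 2.5 2.0 3.0
   vertex 3.0 3.0 2.5
   vertex 3.0 3.5 4.0
  endloop
 endfacet
 facet normal 0.577 -0.577 0.577
  outer loop
   vertex 2.5 2.0 3.0
   vertex 3.0 3.5 4.0
   vertex 2.0 2.0 3.5
  endloop
 endfacet
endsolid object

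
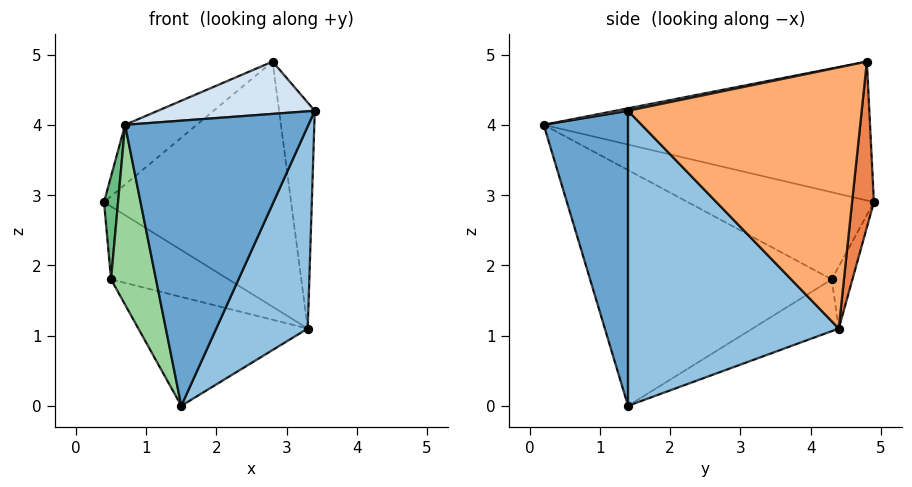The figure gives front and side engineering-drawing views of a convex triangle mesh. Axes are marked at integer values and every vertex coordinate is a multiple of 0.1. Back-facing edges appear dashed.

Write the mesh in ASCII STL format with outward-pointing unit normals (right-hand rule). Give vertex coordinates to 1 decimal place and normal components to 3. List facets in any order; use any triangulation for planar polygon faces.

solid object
 facet normal 0.411 -0.893 -0.186
  outer loop
   vertex 1.5 1.4 0.0
   vertex 3.4 1.4 4.2
   vertex 0.7 0.2 4.0
  endloop
 endfacet
 facet normal 0.847 -0.368 -0.383
  outer loop
   vertex 3.3 4.4 1.1
   vertex 3.4 1.4 4.2
   vertex 1.5 1.4 0.0
  endloop
 endfacet
 facet normal -0.631 0.138 0.764
  outer loop
   vertex 2.8 4.8 4.9
   vertex 0.4 4.9 2.9
   vertex 0.7 0.2 4.0
  endloop
 endfacet
 facet normal 0.016 -0.199 0.980
  outer loop
   vertex 2.8 4.8 4.9
   vertex 0.7 0.2 4.0
   vertex 3.4 1.4 4.2
  endloop
 endfacet
 facet normal 0.115 0.989 -0.089
  outer loop
   vertex 2.8 4.8 4.9
   vertex 3.3 4.4 1.1
   vertex 0.4 4.9 2.9
  endloop
 endfacet
 facet normal 0.982 0.150 0.113
  outer loop
   vertex 2.8 4.8 4.9
   vertex 3.4 1.4 4.2
   vertex 3.3 4.4 1.1
  endloop
 endfacet
 facet normal -0.152 0.862 -0.484
  outer loop
   vertex 0.5 4.3 1.8
   vertex 0.4 4.9 2.9
   vertex 3.3 4.4 1.1
  endloop
 endfacet
 facet normal -0.231 0.454 -0.860
  outer loop
   vertex 0.5 4.3 1.8
   vertex 3.3 4.4 1.1
   vertex 1.5 1.4 0.0
  endloop
 endfacet
 facet normal -0.996 -0.075 -0.050
  outer loop
   vertex 0.5 4.3 1.8
   vertex 0.7 0.2 4.0
   vertex 0.4 4.9 2.9
  endloop
 endfacet
 facet normal -0.953 -0.177 -0.244
  outer loop
   vertex 0.5 4.3 1.8
   vertex 1.5 1.4 0.0
   vertex 0.7 0.2 4.0
  endloop
 endfacet
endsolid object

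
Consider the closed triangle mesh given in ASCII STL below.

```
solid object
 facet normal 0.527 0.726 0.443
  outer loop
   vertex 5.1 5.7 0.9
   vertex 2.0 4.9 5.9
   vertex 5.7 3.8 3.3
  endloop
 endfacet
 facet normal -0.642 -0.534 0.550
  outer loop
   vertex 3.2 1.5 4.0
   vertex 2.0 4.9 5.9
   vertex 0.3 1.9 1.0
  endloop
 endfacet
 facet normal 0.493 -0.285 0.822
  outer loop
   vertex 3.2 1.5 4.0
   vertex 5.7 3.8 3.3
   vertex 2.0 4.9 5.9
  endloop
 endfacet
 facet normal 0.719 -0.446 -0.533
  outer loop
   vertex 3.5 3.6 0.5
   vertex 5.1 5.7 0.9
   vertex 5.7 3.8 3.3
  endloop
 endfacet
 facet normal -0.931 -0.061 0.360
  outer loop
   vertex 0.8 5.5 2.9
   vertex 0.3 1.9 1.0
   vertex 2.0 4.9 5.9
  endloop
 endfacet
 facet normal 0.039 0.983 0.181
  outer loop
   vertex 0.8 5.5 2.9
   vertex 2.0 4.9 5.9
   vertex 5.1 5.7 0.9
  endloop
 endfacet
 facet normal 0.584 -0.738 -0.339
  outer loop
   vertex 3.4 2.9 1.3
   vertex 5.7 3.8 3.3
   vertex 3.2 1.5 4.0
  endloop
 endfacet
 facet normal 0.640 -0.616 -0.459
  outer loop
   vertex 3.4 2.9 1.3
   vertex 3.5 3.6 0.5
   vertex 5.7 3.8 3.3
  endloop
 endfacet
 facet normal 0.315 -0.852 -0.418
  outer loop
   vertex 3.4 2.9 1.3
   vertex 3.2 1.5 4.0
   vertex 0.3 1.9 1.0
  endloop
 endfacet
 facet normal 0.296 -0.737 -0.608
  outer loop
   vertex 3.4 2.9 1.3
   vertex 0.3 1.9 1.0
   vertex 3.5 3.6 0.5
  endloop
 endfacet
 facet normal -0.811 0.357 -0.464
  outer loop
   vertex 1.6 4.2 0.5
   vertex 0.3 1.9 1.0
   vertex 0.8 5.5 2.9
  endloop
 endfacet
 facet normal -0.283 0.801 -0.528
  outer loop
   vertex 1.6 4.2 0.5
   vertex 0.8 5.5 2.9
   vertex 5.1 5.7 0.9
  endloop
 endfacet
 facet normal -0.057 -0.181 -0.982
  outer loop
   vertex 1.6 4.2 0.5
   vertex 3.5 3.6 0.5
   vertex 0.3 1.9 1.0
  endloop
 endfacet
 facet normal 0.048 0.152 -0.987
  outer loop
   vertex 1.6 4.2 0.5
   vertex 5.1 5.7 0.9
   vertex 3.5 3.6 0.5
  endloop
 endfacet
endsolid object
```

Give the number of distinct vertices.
9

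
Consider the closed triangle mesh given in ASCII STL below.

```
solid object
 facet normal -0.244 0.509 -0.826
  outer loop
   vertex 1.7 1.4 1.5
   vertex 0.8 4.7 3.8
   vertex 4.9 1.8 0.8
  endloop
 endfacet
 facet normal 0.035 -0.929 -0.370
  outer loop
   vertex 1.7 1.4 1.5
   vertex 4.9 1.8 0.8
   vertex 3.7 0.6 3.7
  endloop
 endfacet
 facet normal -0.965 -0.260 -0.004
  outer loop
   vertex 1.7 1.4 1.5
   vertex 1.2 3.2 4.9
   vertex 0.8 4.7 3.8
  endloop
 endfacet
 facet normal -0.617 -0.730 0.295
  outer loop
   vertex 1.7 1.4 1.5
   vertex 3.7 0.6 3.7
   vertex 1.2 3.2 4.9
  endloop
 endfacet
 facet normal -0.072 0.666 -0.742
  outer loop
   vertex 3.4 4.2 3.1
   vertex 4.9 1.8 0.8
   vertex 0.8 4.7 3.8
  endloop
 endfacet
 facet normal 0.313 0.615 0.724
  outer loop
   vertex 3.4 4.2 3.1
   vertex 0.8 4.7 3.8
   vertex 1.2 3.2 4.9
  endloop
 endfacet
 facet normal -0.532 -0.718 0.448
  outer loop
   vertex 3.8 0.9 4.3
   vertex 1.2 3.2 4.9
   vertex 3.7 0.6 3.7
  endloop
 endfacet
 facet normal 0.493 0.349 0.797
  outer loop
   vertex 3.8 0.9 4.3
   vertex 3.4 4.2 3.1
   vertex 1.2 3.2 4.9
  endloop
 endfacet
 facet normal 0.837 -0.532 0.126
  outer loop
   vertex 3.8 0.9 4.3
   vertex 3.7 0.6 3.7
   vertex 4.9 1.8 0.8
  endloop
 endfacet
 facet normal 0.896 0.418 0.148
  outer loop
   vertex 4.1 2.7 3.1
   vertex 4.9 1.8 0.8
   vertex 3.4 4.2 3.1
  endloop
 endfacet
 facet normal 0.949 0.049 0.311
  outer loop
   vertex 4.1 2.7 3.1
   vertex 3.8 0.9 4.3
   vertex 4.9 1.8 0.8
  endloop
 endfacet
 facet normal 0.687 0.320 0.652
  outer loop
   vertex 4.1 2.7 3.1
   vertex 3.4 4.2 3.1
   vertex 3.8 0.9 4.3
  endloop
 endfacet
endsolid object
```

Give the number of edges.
18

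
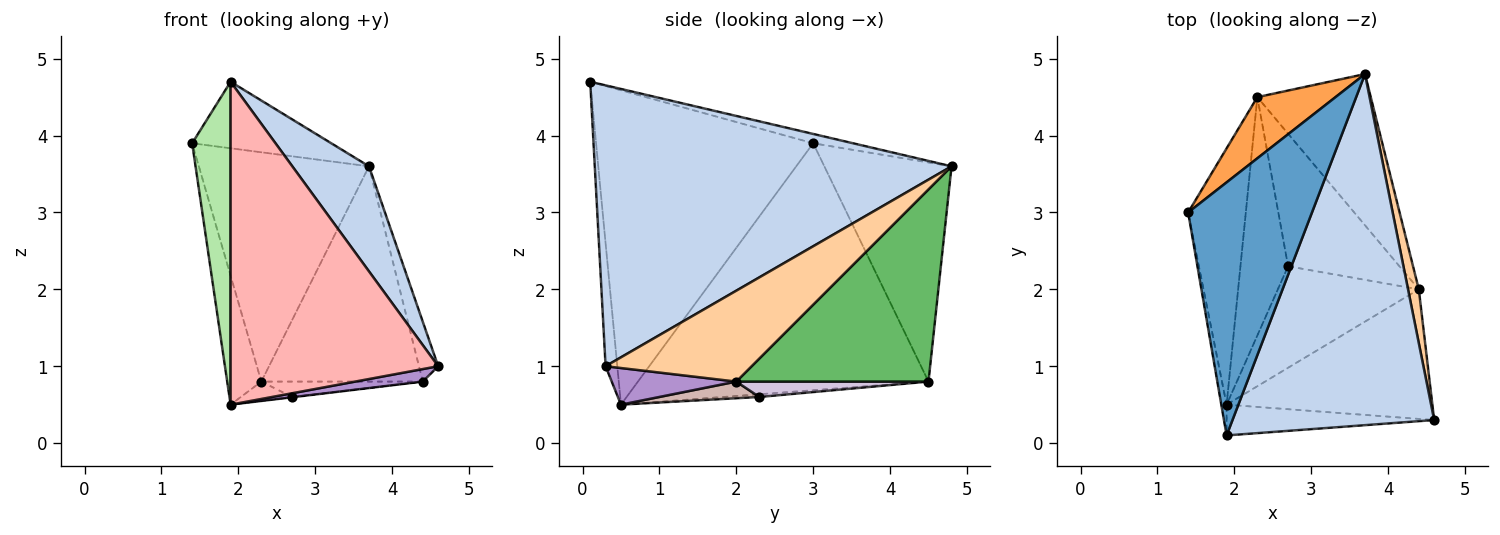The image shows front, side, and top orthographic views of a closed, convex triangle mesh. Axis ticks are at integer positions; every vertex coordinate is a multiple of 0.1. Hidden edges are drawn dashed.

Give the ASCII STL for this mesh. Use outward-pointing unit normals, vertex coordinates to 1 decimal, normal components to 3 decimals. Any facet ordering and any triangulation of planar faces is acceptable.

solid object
 facet normal -0.073 0.254 0.965
  outer loop
   vertex 1.9 0.1 4.7
   vertex 3.7 4.8 3.6
   vertex 1.4 3.0 3.9
  endloop
 endfacet
 facet normal 0.800 -0.172 0.575
  outer loop
   vertex 1.9 0.1 4.7
   vertex 4.6 0.3 1.0
   vertex 3.7 4.8 3.6
  endloop
 endfacet
 facet normal -0.586 0.783 0.209
  outer loop
   vertex 2.3 4.5 0.8
   vertex 1.4 3.0 3.9
   vertex 3.7 4.8 3.6
  endloop
 endfacet
 facet normal 0.985 0.130 0.117
  outer loop
   vertex 4.4 2.0 0.8
   vertex 3.7 4.8 3.6
   vertex 4.6 0.3 1.0
  endloop
 endfacet
 facet normal 0.698 0.586 -0.412
  outer loop
   vertex 4.4 2.0 0.8
   vertex 2.3 4.5 0.8
   vertex 3.7 4.8 3.6
  endloop
 endfacet
 facet normal -0.985 -0.174 -0.017
  outer loop
   vertex 1.9 0.5 0.5
   vertex 1.9 0.1 4.7
   vertex 1.4 3.0 3.9
  endloop
 endfacet
 facet normal -0.967 0.114 -0.226
  outer loop
   vertex 1.9 0.5 0.5
   vertex 1.4 3.0 3.9
   vertex 2.3 4.5 0.8
  endloop
 endfacet
 facet normal -0.056 -0.994 -0.095
  outer loop
   vertex 1.9 0.5 0.5
   vertex 4.6 0.3 1.0
   vertex 1.9 0.1 4.7
  endloop
 endfacet
 facet normal 0.174 -0.095 -0.980
  outer loop
   vertex 1.9 0.5 0.5
   vertex 4.4 2.0 0.8
   vertex 4.6 0.3 1.0
  endloop
 endfacet
 facet normal 0.136 0.114 -0.984
  outer loop
   vertex 2.7 2.3 0.6
   vertex 2.3 4.5 0.8
   vertex 4.4 2.0 0.8
  endloop
 endfacet
 facet normal -0.056 0.080 -0.995
  outer loop
   vertex 2.7 2.3 0.6
   vertex 1.9 0.5 0.5
   vertex 2.3 4.5 0.8
  endloop
 endfacet
 facet normal 0.117 0.003 -0.993
  outer loop
   vertex 2.7 2.3 0.6
   vertex 4.4 2.0 0.8
   vertex 1.9 0.5 0.5
  endloop
 endfacet
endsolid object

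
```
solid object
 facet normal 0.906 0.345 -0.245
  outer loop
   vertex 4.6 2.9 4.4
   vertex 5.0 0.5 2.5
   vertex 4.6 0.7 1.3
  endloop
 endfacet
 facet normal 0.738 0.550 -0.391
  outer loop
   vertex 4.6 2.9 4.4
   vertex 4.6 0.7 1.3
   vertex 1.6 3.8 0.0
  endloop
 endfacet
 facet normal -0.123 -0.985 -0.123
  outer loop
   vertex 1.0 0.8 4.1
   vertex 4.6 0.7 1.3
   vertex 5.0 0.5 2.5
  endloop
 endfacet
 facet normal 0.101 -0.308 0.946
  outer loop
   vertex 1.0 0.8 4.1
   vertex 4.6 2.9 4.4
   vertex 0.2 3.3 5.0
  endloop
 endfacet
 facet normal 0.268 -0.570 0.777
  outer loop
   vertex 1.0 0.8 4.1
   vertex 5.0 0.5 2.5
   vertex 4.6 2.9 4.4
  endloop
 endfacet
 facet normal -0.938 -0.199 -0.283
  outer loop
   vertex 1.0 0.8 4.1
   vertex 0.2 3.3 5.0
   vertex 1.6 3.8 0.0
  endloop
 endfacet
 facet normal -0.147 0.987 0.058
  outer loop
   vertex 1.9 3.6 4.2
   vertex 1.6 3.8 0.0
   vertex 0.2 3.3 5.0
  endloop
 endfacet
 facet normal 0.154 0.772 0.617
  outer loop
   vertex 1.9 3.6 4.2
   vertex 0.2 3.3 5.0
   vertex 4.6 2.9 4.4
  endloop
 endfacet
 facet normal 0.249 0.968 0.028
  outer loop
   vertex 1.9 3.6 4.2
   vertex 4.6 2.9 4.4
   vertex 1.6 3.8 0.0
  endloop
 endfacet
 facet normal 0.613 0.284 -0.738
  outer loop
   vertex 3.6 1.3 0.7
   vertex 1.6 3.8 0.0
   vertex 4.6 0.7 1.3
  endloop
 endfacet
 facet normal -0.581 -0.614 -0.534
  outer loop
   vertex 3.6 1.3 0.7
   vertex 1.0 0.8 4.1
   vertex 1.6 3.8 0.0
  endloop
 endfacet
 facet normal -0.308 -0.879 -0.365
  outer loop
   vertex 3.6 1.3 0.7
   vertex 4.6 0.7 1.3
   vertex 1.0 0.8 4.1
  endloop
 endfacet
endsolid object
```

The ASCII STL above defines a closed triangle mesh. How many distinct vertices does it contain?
8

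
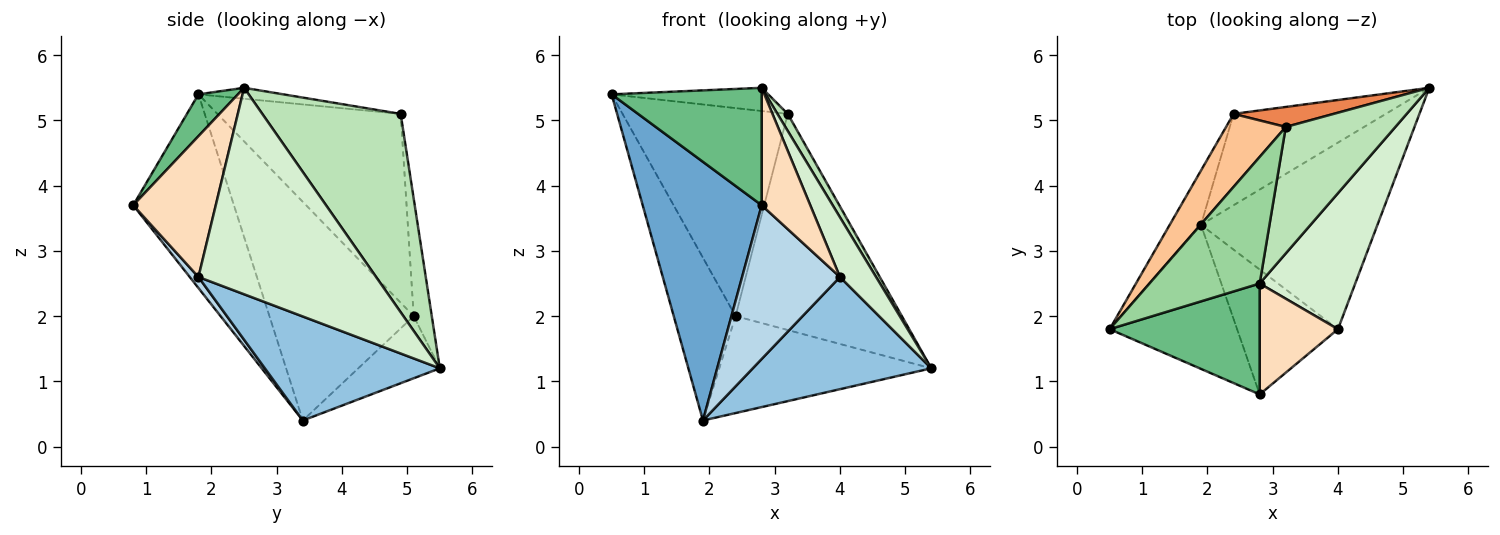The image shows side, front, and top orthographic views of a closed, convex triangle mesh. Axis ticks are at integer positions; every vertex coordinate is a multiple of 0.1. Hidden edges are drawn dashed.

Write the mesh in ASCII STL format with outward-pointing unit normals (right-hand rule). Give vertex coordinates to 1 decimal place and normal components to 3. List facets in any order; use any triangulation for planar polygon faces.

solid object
 facet normal -0.595 -0.702 -0.391
  outer loop
   vertex 1.9 3.4 0.4
   vertex 2.8 0.8 3.7
   vertex 0.5 1.8 5.4
  endloop
 endfacet
 facet normal 0.451 -0.460 -0.765
  outer loop
   vertex 4.0 1.8 2.6
   vertex 1.9 3.4 0.4
   vertex 5.4 5.5 1.2
  endloop
 endfacet
 facet normal 0.069 -0.774 -0.629
  outer loop
   vertex 4.0 1.8 2.6
   vertex 2.8 0.8 3.7
   vertex 1.9 3.4 0.4
  endloop
 endfacet
 facet normal -0.270 0.701 -0.660
  outer loop
   vertex 2.4 5.1 2.0
   vertex 5.4 5.5 1.2
   vertex 1.9 3.4 0.4
  endloop
 endfacet
 facet normal -0.108 0.990 0.092
  outer loop
   vertex 2.4 5.1 2.0
   vertex 3.2 4.9 5.1
   vertex 5.4 5.5 1.2
  endloop
 endfacet
 facet normal -0.911 0.391 -0.130
  outer loop
   vertex 2.4 5.1 2.0
   vertex 1.9 3.4 0.4
   vertex 0.5 1.8 5.4
  endloop
 endfacet
 facet normal -0.723 0.652 0.229
  outer loop
   vertex 2.4 5.1 2.0
   vertex 0.5 1.8 5.4
   vertex 3.2 4.9 5.1
  endloop
 endfacet
 facet normal 0.777 -0.457 0.432
  outer loop
   vertex 2.8 2.5 5.5
   vertex 2.8 0.8 3.7
   vertex 4.0 1.8 2.6
  endloop
 endfacet
 facet normal 0.188 -0.714 0.674
  outer loop
   vertex 2.8 2.5 5.5
   vertex 0.5 1.8 5.4
   vertex 2.8 0.8 3.7
  endloop
 endfacet
 facet normal -0.097 0.179 0.979
  outer loop
   vertex 2.8 2.5 5.5
   vertex 3.2 4.9 5.1
   vertex 0.5 1.8 5.4
  endloop
 endfacet
 facet normal 0.873 -0.065 0.483
  outer loop
   vertex 2.8 2.5 5.5
   vertex 5.4 5.5 1.2
   vertex 3.2 4.9 5.1
  endloop
 endfacet
 facet normal 0.892 -0.181 0.413
  outer loop
   vertex 2.8 2.5 5.5
   vertex 4.0 1.8 2.6
   vertex 5.4 5.5 1.2
  endloop
 endfacet
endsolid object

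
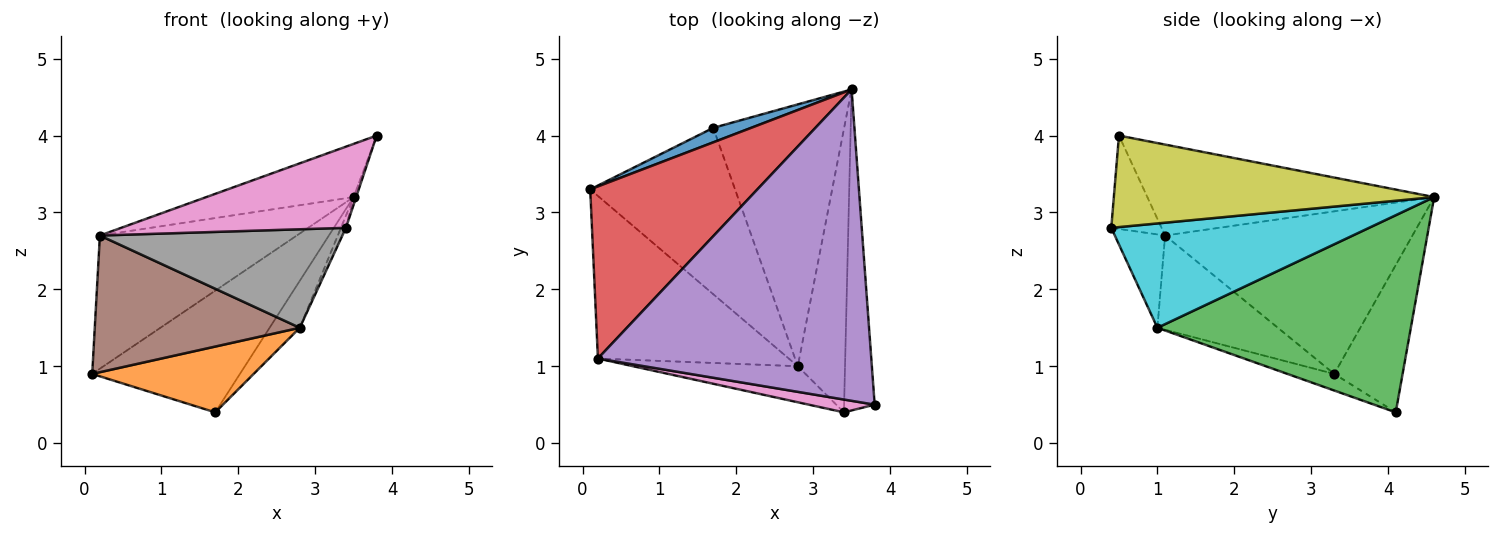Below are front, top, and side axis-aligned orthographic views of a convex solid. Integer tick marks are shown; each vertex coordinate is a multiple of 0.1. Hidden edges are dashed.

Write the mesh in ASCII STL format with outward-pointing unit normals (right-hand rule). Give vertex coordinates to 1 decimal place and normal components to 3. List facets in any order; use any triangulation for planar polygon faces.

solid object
 facet normal -0.418 0.902 0.107
  outer loop
   vertex 1.7 4.1 0.4
   vertex 0.1 3.3 0.9
   vertex 3.5 4.6 3.2
  endloop
 endfacet
 facet normal -0.106 -0.366 -0.925
  outer loop
   vertex 2.8 1.0 1.5
   vertex 0.1 3.3 0.9
   vertex 1.7 4.1 0.4
  endloop
 endfacet
 facet normal 0.829 0.099 -0.551
  outer loop
   vertex 2.8 1.0 1.5
   vertex 1.7 4.1 0.4
   vertex 3.5 4.6 3.2
  endloop
 endfacet
 facet normal -0.610 0.485 0.627
  outer loop
   vertex 0.2 1.1 2.7
   vertex 3.5 4.6 3.2
   vertex 0.1 3.3 0.9
  endloop
 endfacet
 facet normal -0.312 0.160 0.937
  outer loop
   vertex 0.2 1.1 2.7
   vertex 3.8 0.5 4.0
   vertex 3.5 4.6 3.2
  endloop
 endfacet
 facet normal -0.354 -0.602 -0.716
  outer loop
   vertex 0.2 1.1 2.7
   vertex 0.1 3.3 0.9
   vertex 2.8 1.0 1.5
  endloop
 endfacet
 facet normal -0.216 -0.965 0.152
  outer loop
   vertex 3.4 0.4 2.8
   vertex 3.8 0.5 4.0
   vertex 0.2 1.1 2.7
  endloop
 endfacet
 facet normal -0.191 -0.922 -0.337
  outer loop
   vertex 3.4 0.4 2.8
   vertex 0.2 1.1 2.7
   vertex 2.8 1.0 1.5
  endloop
 endfacet
 facet normal 0.948 0.008 -0.317
  outer loop
   vertex 3.4 0.4 2.8
   vertex 3.5 4.6 3.2
   vertex 3.8 0.5 4.0
  endloop
 endfacet
 facet normal 0.911 0.018 -0.412
  outer loop
   vertex 3.4 0.4 2.8
   vertex 2.8 1.0 1.5
   vertex 3.5 4.6 3.2
  endloop
 endfacet
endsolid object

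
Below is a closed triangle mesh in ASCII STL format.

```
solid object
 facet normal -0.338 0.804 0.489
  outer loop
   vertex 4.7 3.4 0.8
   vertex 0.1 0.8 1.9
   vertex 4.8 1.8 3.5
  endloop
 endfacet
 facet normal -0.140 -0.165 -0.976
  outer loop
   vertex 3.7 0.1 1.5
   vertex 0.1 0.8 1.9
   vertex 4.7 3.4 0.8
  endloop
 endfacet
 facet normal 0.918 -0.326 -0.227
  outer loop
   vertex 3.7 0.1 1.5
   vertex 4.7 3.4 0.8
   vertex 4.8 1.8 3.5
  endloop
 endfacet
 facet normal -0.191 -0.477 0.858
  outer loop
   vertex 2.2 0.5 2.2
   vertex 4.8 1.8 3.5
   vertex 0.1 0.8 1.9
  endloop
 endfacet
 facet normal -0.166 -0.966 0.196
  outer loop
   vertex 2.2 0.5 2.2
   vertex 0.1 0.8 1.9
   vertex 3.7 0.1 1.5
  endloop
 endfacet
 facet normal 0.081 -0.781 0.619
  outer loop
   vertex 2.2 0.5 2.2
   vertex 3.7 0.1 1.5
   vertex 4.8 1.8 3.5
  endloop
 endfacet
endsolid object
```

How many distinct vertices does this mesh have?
5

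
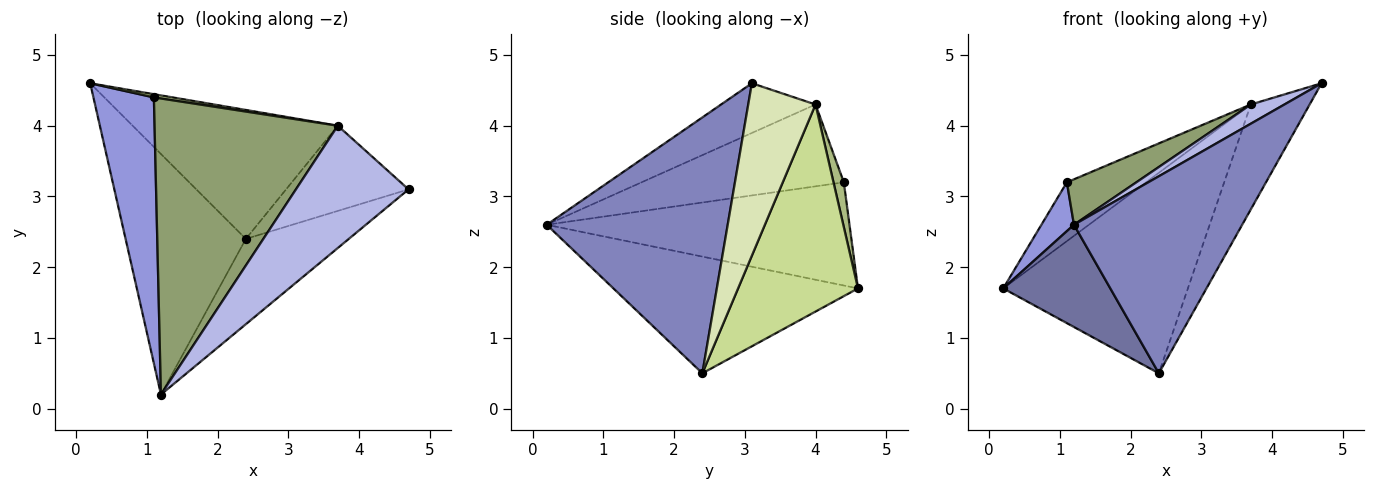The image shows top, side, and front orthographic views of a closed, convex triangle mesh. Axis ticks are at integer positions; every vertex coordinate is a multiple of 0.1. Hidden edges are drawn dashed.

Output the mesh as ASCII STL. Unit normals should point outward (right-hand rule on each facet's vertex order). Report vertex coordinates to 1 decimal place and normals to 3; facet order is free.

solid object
 facet normal -0.666 -0.292 -0.686
  outer loop
   vertex 2.4 2.4 0.5
   vertex 1.2 0.2 2.6
   vertex 0.2 4.6 1.7
  endloop
 endfacet
 facet normal 0.703 -0.653 -0.283
  outer loop
   vertex 2.4 2.4 0.5
   vertex 4.7 3.1 4.6
   vertex 1.2 0.2 2.6
  endloop
 endfacet
 facet normal -0.859 -0.092 0.503
  outer loop
   vertex 1.1 4.4 3.2
   vertex 0.2 4.6 1.7
   vertex 1.2 0.2 2.6
  endloop
 endfacet
 facet normal -0.400 -0.142 0.906
  outer loop
   vertex 3.7 4.0 4.3
   vertex 1.2 0.2 2.6
   vertex 4.7 3.1 4.6
  endloop
 endfacet
 facet normal -0.404 -0.139 0.904
  outer loop
   vertex 3.7 4.0 4.3
   vertex 1.1 4.4 3.2
   vertex 1.2 0.2 2.6
  endloop
 endfacet
 facet normal 0.129 0.990 0.054
  outer loop
   vertex 3.7 4.0 4.3
   vertex 0.2 4.6 1.7
   vertex 1.1 4.4 3.2
  endloop
 endfacet
 facet normal 0.479 0.738 -0.475
  outer loop
   vertex 3.7 4.0 4.3
   vertex 2.4 2.4 0.5
   vertex 0.2 4.6 1.7
  endloop
 endfacet
 facet normal 0.664 0.580 -0.472
  outer loop
   vertex 3.7 4.0 4.3
   vertex 4.7 3.1 4.6
   vertex 2.4 2.4 0.5
  endloop
 endfacet
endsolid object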